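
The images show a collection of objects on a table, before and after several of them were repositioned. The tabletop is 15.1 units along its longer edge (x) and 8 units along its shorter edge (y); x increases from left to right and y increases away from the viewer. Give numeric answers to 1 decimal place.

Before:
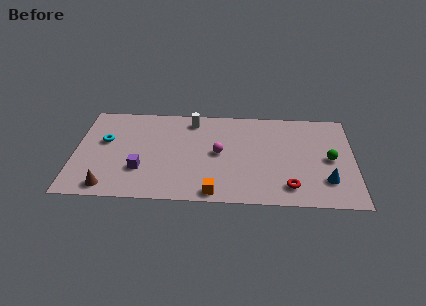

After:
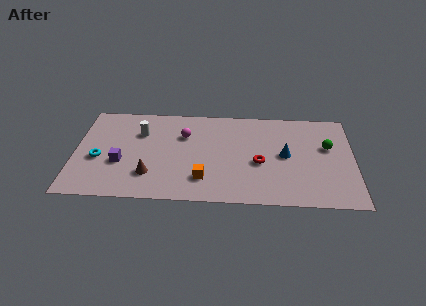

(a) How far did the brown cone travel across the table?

2.5

The brown cone was near (1.9, 1.0) before and (4.1, 2.1) after, so it travelled √(2.2² + 1.1²) ≈ 2.5 units.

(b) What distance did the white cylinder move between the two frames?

3.0

The white cylinder moved from about (6.3, 6.8) to (3.5, 5.6), a distance of √(2.8² + 1.2²) ≈ 3.0.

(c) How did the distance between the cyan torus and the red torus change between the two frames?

-1.8

They were about 10.5 units apart before and 8.7 after — 1.8 units closer together.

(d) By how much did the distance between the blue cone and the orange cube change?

-1.2

Before: roughly 6.1 units apart; after: 4.9. That's 1.2 units closer together.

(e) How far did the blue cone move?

3.0

From (13.6, 2.1) to (11.4, 4.1), the blue cone covered √(2.2² + 2.0²) ≈ 3.0 units.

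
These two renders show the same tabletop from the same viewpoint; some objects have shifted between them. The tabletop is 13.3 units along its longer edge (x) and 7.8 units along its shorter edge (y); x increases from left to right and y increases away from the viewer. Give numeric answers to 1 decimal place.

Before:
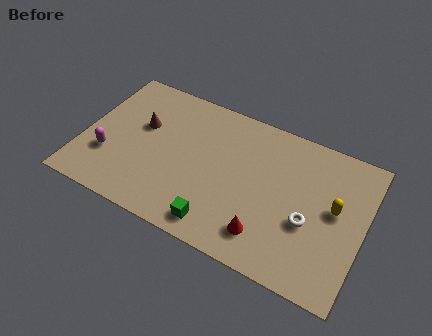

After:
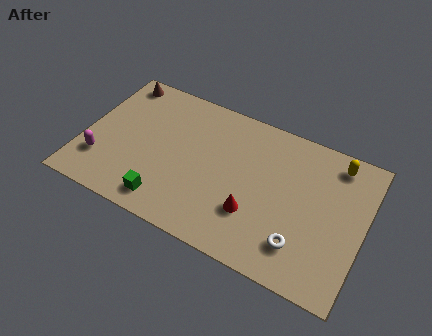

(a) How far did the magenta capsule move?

0.5

From (1.3, 2.5) to (1.0, 2.1), the magenta capsule covered √(0.3² + 0.4²) ≈ 0.5 units.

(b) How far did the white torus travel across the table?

1.3

From (10.8, 3.1) to (10.6, 1.8), the white torus covered √(0.2² + 1.3²) ≈ 1.3 units.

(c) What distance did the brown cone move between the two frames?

2.6

The brown cone was near (2.6, 4.8) before and (1.1, 6.9) after, so it travelled √(1.5² + 2.1²) ≈ 2.6 units.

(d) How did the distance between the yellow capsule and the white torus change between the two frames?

+3.4

Before: roughly 1.6 units apart; after: 5.0. That's 3.4 units further apart.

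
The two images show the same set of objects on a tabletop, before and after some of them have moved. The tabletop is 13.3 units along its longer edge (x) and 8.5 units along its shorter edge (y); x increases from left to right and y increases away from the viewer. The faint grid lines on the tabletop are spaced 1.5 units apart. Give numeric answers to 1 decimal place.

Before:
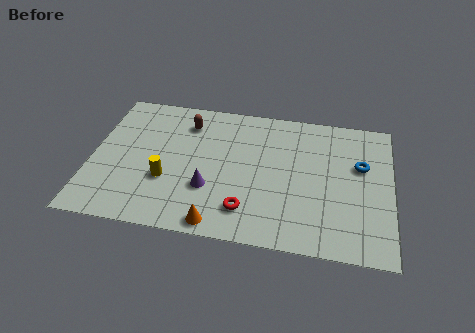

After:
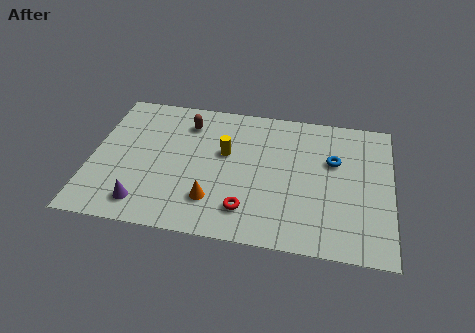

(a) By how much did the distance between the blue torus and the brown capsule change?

-1.2

They were about 7.9 units apart before and 6.7 after — 1.2 units closer together.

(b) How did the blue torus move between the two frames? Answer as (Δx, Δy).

(-1.2, 0.1)

The blue torus was at about (11.9, 5.3) and moved to about (10.7, 5.4).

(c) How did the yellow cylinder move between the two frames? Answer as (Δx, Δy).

(2.5, 2.1)

The yellow cylinder started near (3.4, 3.0) and ended near (5.9, 5.1).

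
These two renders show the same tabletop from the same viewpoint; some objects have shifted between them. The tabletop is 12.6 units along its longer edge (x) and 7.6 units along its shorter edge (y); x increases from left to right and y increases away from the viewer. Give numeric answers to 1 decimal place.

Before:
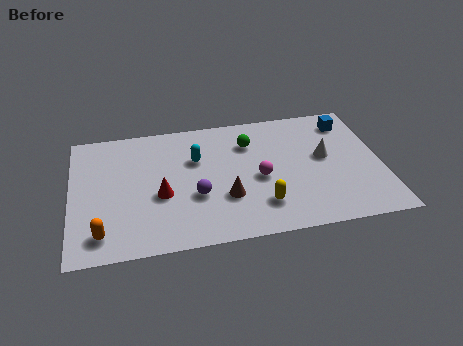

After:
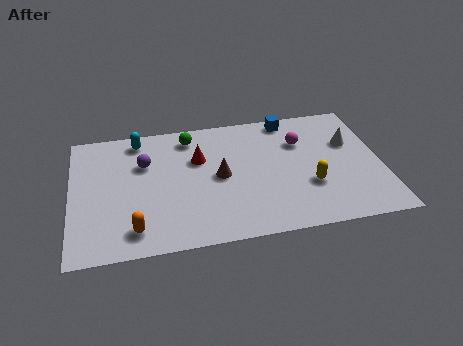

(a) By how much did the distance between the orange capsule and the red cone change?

+1.6

The distance was about 3.0 in the first image and 4.6 in the second, so they moved 1.6 units further apart.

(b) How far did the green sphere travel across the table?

2.5

From (7.3, 5.6) to (4.9, 6.4), the green sphere covered √(2.4² + 0.8²) ≈ 2.5 units.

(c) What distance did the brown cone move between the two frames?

1.3

The brown cone was near (6.2, 2.5) before and (6.0, 3.8) after, so it travelled √(0.2² + 1.3²) ≈ 1.3 units.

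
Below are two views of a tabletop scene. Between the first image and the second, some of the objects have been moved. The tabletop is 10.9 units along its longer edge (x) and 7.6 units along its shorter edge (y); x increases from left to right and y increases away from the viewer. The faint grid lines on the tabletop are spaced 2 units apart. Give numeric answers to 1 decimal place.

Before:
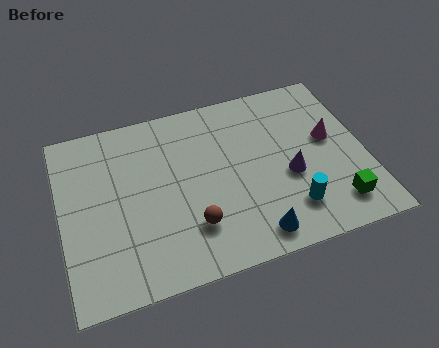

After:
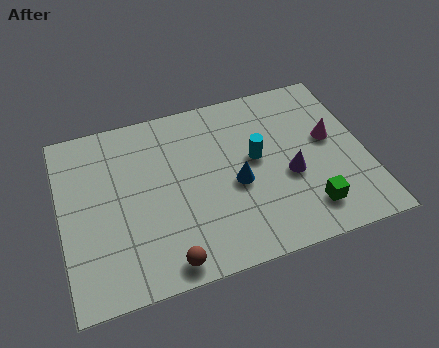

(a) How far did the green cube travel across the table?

1.0

The green cube moved from about (9.6, 1.4) to (8.6, 1.5), a distance of √(1.0² + 0.1²) ≈ 1.0.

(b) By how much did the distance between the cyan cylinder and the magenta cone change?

-0.4

The distance was about 3.1 in the first image and 2.7 in the second, so they moved 0.4 units closer together.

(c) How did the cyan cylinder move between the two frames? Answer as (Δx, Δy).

(-1.0, 2.5)

The cyan cylinder was at about (8.0, 1.7) and moved to about (7.0, 4.2).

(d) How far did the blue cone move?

2.3

From (6.6, 1.0) to (6.2, 3.3), the blue cone covered √(0.4² + 2.3²) ≈ 2.3 units.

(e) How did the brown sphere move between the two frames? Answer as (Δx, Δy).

(-1.0, -1.2)

The brown sphere was at about (4.5, 2.0) and moved to about (3.5, 0.8).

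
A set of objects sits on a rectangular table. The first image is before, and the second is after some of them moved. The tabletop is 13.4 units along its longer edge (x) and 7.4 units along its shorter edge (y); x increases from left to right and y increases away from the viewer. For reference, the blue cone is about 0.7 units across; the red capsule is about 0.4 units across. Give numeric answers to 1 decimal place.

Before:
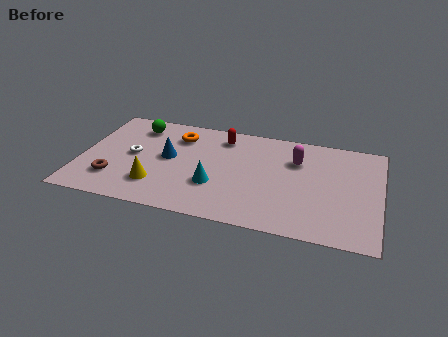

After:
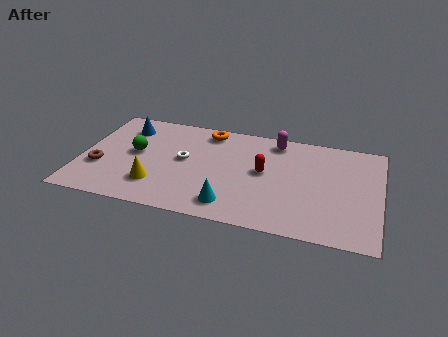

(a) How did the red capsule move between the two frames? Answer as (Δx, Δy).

(2.0, -2.1)

The red capsule was at about (6.2, 6.1) and moved to about (8.2, 4.0).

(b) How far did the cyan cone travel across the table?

1.4

From (6.1, 2.5) to (6.9, 1.3), the cyan cone covered √(0.8² + 1.2²) ≈ 1.4 units.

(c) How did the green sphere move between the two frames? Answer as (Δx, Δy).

(0.1, -2.0)

The green sphere was at about (2.3, 6.0) and moved to about (2.4, 4.0).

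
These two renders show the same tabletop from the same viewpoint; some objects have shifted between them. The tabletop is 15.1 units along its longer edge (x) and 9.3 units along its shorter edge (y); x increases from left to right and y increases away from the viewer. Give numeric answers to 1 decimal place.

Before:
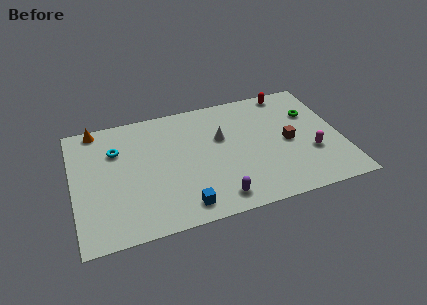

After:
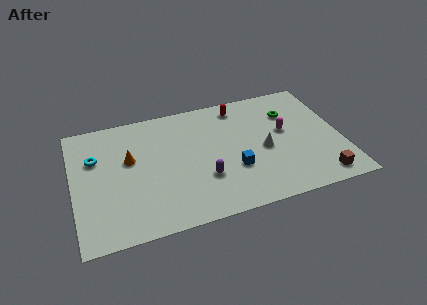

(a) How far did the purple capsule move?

1.8

The purple capsule was near (7.8, 1.3) before and (7.2, 3.0) after, so it travelled √(0.6² + 1.7²) ≈ 1.8 units.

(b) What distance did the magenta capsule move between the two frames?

2.5

From (13.3, 3.2) to (12.0, 5.3), the magenta capsule covered √(1.3² + 2.1²) ≈ 2.5 units.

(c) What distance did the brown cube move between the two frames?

3.5

The brown cube moved from about (12.1, 4.4) to (13.6, 1.2), a distance of √(1.5² + 3.2²) ≈ 3.5.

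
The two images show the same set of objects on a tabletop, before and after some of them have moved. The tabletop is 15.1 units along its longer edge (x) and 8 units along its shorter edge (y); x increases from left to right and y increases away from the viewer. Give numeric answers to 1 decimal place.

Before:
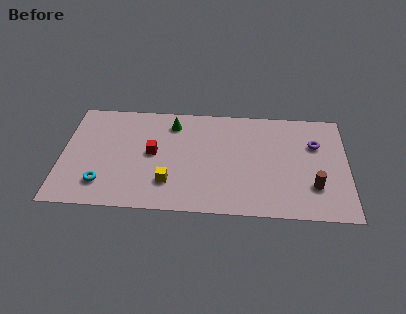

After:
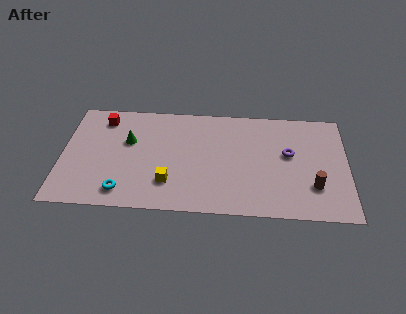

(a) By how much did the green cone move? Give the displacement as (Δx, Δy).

(-2.3, -1.5)

From the two frames, the green cone sits at roughly (5.8, 6.5) before and (3.5, 5.0) after.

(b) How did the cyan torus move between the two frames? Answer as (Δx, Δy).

(1.1, -0.5)

The cyan torus was at about (2.2, 1.8) and moved to about (3.3, 1.3).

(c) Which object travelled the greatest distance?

the red cube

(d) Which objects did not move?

the brown cylinder and the yellow cube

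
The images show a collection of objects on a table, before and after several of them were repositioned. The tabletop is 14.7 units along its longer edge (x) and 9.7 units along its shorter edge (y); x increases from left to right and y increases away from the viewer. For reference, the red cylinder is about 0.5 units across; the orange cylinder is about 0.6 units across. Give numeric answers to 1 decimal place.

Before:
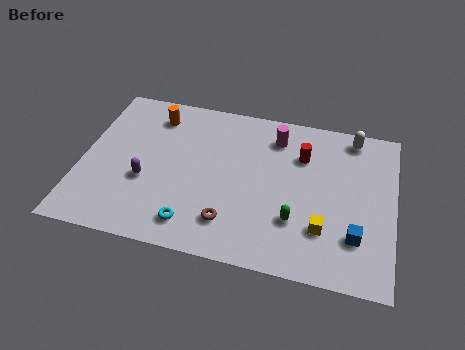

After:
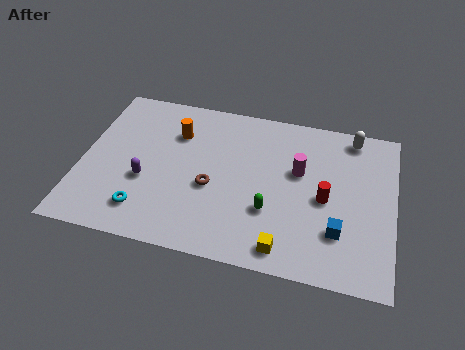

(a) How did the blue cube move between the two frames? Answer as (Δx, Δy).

(-0.8, 0.1)

From the two frames, the blue cube sits at roughly (13.0, 2.6) before and (12.2, 2.7) after.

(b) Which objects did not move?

the purple capsule and the white capsule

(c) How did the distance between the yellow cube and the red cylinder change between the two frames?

-0.7

They were about 4.4 units apart before and 3.7 after — 0.7 units closer together.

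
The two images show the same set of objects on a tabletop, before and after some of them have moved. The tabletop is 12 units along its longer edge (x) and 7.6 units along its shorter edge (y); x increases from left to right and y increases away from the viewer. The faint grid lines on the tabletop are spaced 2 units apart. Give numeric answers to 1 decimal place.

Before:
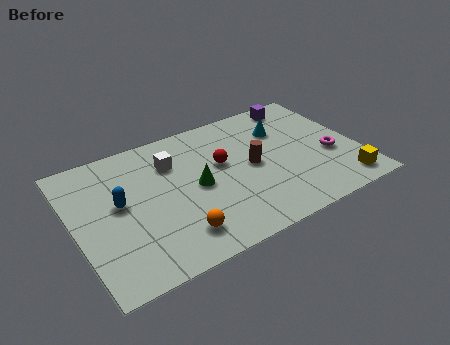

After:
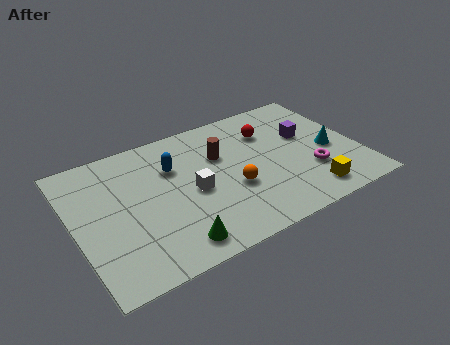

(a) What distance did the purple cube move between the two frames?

2.1

From (10.1, 6.7) to (10.0, 4.6), the purple cube covered √(0.1² + 2.1²) ≈ 2.1 units.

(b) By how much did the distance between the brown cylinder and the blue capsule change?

-3.6

The distance was about 5.6 in the first image and 2.0 in the second, so they moved 3.6 units closer together.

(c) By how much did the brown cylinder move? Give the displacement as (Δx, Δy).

(-1.2, 1.2)

The brown cylinder was at about (7.5, 3.8) and moved to about (6.3, 5.0).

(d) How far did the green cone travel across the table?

3.0

The green cone moved from about (5.1, 3.7) to (3.7, 1.1), a distance of √(1.4² + 2.6²) ≈ 3.0.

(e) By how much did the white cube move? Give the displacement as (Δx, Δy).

(0.6, -2.0)

The white cube was at about (4.3, 5.5) and moved to about (4.9, 3.5).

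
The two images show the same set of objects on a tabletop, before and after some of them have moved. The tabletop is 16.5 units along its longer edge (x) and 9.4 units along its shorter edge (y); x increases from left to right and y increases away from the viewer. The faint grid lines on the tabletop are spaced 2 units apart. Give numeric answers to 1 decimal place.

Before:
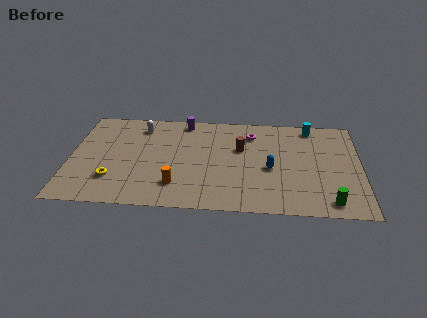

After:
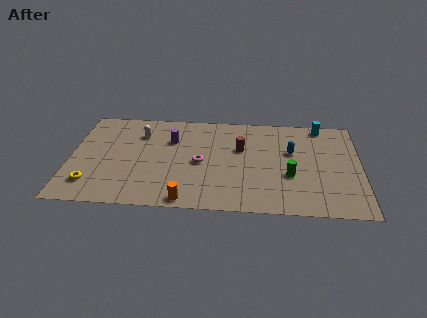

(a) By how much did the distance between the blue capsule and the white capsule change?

+0.5

The distance was about 8.3 in the first image and 8.8 in the second, so they moved 0.5 units further apart.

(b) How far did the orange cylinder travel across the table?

1.5

The orange cylinder moved from about (6.1, 2.2) to (6.7, 0.8), a distance of √(0.6² + 1.4²) ≈ 1.5.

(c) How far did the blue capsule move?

2.1

From (11.4, 4.1) to (12.6, 5.8), the blue capsule covered √(1.2² + 1.7²) ≈ 2.1 units.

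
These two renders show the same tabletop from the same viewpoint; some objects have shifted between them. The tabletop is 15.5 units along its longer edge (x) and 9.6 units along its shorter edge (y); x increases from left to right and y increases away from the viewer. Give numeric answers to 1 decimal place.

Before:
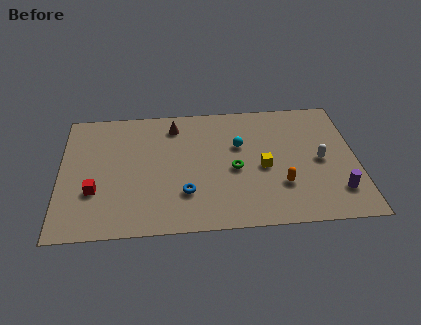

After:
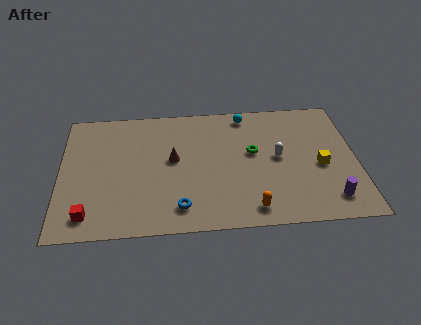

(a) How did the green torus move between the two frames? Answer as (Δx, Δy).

(1.0, 1.2)

From the two frames, the green torus sits at roughly (9.1, 4.3) before and (10.1, 5.5) after.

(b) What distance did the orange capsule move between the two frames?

2.3

The orange capsule was near (11.5, 2.9) before and (9.9, 1.3) after, so it travelled √(1.6² + 1.6²) ≈ 2.3 units.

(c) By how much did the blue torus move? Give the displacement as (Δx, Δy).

(-0.3, -1.0)

From the two frames, the blue torus sits at roughly (6.5, 2.7) before and (6.2, 1.7) after.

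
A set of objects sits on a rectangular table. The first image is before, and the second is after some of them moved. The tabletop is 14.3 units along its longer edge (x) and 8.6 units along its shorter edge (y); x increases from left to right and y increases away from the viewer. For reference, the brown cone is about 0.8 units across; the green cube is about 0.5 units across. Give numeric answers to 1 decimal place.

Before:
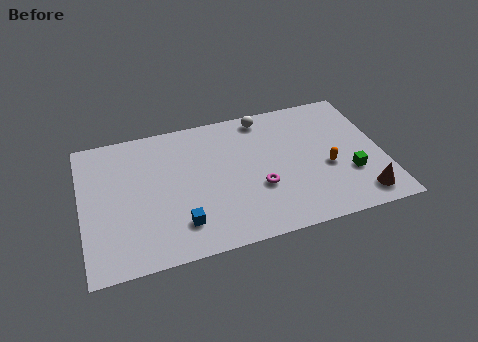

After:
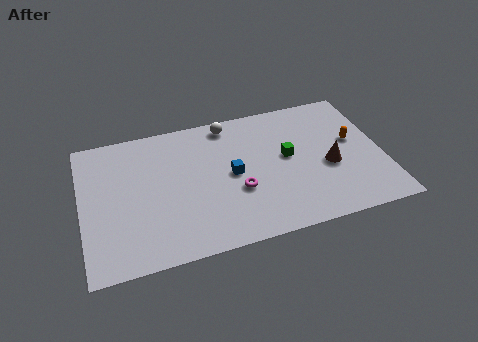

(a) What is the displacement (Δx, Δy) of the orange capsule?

(1.4, 1.4)

From the two frames, the orange capsule sits at roughly (11.6, 3.5) before and (13.0, 4.9) after.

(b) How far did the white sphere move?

1.7

From (8.9, 7.6) to (7.2, 7.6), the white sphere covered √(1.7² + 0.0²) ≈ 1.7 units.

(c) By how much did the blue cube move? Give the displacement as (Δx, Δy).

(2.6, 2.4)

The blue cube was at about (4.5, 1.9) and moved to about (7.1, 4.3).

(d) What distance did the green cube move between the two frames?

3.4

The green cube was near (12.6, 2.8) before and (9.8, 4.7) after, so it travelled √(2.8² + 1.9²) ≈ 3.4 units.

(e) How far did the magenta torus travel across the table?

1.0

The magenta torus was near (8.3, 3.1) before and (7.3, 3.2) after, so it travelled √(1.0² + 0.1²) ≈ 1.0 units.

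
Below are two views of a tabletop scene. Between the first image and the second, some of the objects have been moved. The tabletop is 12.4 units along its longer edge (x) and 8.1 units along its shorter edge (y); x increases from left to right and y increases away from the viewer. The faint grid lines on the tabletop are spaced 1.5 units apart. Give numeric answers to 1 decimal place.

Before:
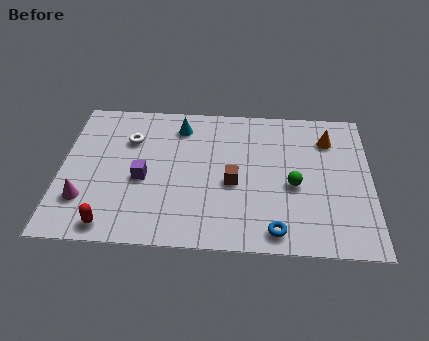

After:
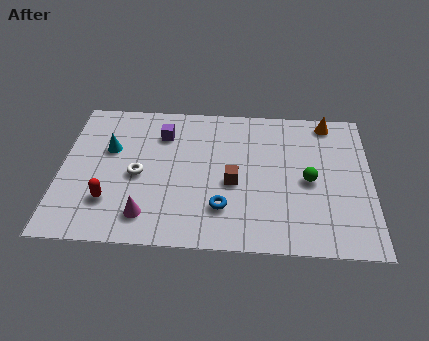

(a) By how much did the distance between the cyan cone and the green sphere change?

+2.6

Before: roughly 5.5 units apart; after: 8.1. That's 2.6 units further apart.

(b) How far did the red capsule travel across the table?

1.3

The red capsule moved from about (2.1, 0.9) to (2.0, 2.2), a distance of √(0.1² + 1.3²) ≈ 1.3.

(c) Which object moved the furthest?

the cyan cone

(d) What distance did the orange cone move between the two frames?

1.0

The orange cone was near (10.7, 6.2) before and (10.7, 7.2) after, so it travelled √(0.0² + 1.0²) ≈ 1.0 units.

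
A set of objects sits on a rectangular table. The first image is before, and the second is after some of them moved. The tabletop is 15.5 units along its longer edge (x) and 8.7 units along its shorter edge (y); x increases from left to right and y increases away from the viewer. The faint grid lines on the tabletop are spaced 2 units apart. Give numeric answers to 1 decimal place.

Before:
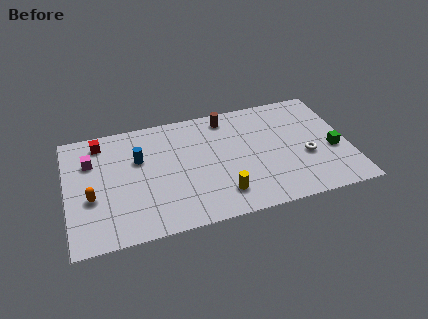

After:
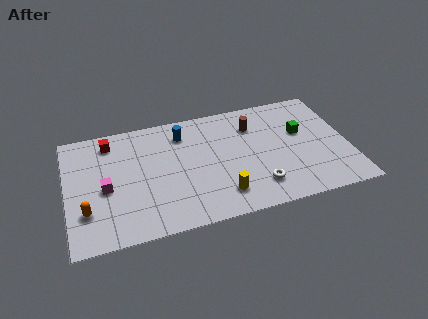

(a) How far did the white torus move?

3.2

From (13.1, 3.4) to (10.3, 1.9), the white torus covered √(2.8² + 1.5²) ≈ 3.2 units.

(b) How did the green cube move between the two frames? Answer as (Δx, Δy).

(-1.6, 1.8)

The green cube was at about (14.6, 3.5) and moved to about (13.0, 5.3).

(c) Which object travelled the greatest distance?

the white torus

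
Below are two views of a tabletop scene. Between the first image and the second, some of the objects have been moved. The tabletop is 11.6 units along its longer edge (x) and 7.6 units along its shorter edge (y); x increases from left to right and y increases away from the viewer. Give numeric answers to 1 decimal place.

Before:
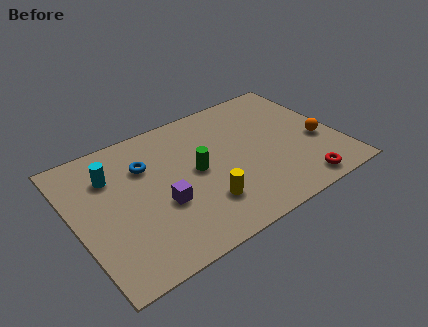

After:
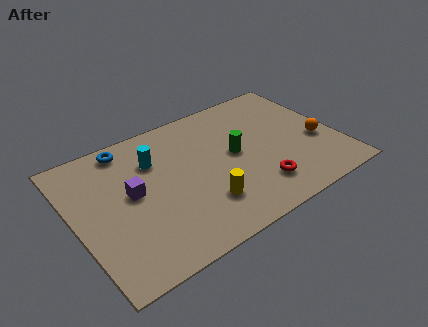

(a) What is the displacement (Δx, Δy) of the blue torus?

(-0.6, 1.4)

The blue torus started near (3.3, 5.3) and ended near (2.7, 6.7).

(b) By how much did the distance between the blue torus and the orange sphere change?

+1.1

The distance was about 7.7 in the first image and 8.8 in the second, so they moved 1.1 units further apart.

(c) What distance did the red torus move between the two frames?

1.9

The red torus moved from about (9.4, 0.9) to (7.7, 1.7), a distance of √(1.7² + 0.8²) ≈ 1.9.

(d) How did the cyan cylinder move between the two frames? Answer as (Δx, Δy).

(1.9, -0.1)

The cyan cylinder was at about (1.8, 5.5) and moved to about (3.7, 5.4).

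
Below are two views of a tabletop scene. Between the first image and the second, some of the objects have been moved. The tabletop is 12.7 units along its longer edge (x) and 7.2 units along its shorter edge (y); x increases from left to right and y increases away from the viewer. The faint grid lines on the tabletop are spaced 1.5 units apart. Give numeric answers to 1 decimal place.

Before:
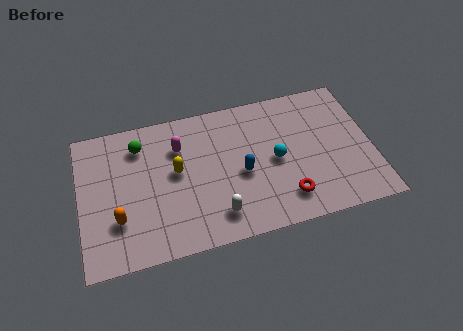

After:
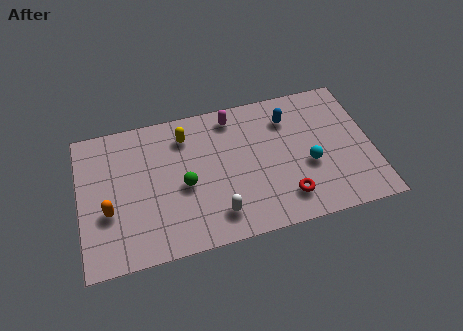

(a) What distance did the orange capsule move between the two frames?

0.6

The orange capsule was near (1.6, 2.2) before and (1.2, 2.7) after, so it travelled √(0.4² + 0.5²) ≈ 0.6 units.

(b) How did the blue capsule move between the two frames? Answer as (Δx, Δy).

(2.2, 2.3)

From the two frames, the blue capsule sits at roughly (7.0, 3.2) before and (9.2, 5.5) after.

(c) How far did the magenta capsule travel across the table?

2.6

The magenta capsule moved from about (4.4, 5.2) to (6.8, 6.2), a distance of √(2.4² + 1.0²) ≈ 2.6.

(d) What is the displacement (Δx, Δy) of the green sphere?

(1.8, -2.5)

The green sphere started near (2.7, 5.7) and ended near (4.5, 3.2).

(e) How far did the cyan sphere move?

1.5

The cyan sphere moved from about (8.5, 3.5) to (9.9, 2.9), a distance of √(1.4² + 0.6²) ≈ 1.5.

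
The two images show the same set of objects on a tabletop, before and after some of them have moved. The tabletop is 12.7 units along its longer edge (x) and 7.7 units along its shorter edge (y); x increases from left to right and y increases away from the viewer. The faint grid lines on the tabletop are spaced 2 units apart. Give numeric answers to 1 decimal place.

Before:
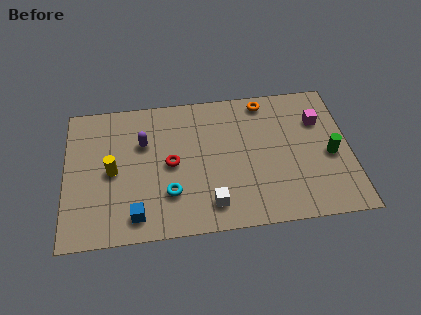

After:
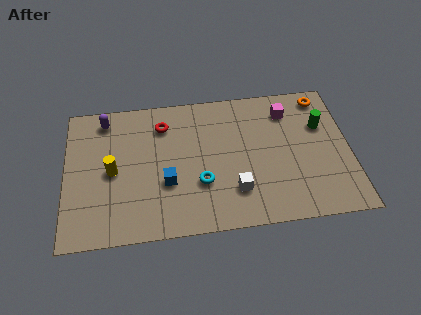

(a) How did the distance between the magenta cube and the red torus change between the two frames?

-1.3

The distance was about 6.9 in the first image and 5.6 in the second, so they moved 1.3 units closer together.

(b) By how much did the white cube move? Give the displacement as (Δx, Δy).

(1.1, 0.6)

From the two frames, the white cube sits at roughly (6.4, 1.4) before and (7.5, 2.0) after.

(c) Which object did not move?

the yellow cylinder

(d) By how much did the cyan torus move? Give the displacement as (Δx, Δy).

(1.4, 0.4)

The cyan torus started near (4.6, 2.2) and ended near (6.0, 2.6).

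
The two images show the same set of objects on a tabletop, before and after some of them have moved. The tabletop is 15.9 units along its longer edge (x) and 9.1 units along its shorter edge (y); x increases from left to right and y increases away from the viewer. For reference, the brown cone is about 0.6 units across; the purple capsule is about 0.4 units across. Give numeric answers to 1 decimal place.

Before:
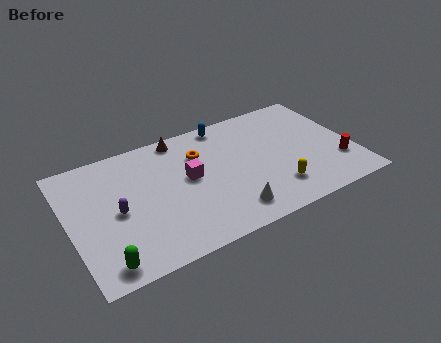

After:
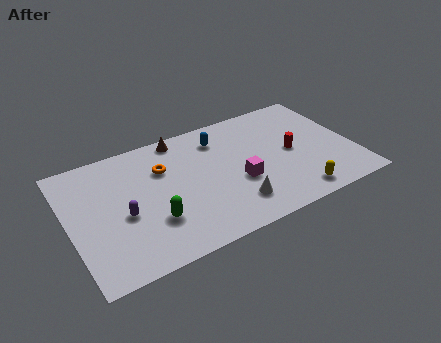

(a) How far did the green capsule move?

3.4

The green capsule moved from about (1.5, 1.1) to (4.4, 2.8), a distance of √(2.9² + 1.7²) ≈ 3.4.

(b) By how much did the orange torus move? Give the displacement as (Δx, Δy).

(-2.1, -0.2)

The orange torus started near (7.5, 6.5) and ended near (5.4, 6.3).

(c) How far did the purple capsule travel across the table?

0.5

From (2.6, 4.3) to (2.9, 3.9), the purple capsule covered √(0.3² + 0.4²) ≈ 0.5 units.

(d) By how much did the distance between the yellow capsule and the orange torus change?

+2.8

They were about 5.7 units apart before and 8.5 after — 2.8 units further apart.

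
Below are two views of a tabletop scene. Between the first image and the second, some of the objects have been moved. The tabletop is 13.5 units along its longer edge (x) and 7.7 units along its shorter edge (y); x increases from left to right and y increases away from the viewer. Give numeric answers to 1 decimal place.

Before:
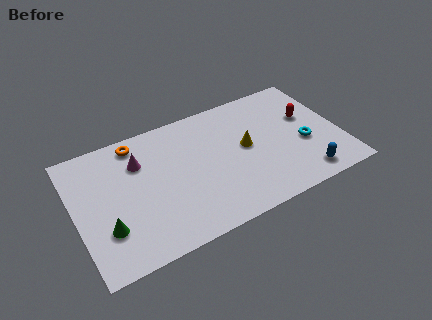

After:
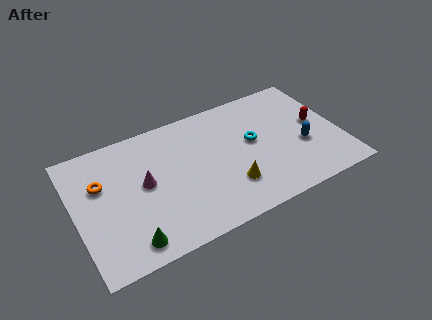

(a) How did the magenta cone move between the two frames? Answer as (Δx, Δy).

(0.1, -1.4)

From the two frames, the magenta cone sits at roughly (3.4, 5.5) before and (3.5, 4.1) after.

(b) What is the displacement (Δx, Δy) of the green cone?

(1.0, -1.2)

The green cone was at about (1.4, 2.3) and moved to about (2.4, 1.1).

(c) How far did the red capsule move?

0.7

From (12.0, 4.7) to (12.4, 4.1), the red capsule covered √(0.4² + 0.6²) ≈ 0.7 units.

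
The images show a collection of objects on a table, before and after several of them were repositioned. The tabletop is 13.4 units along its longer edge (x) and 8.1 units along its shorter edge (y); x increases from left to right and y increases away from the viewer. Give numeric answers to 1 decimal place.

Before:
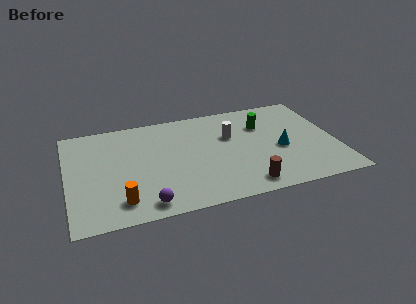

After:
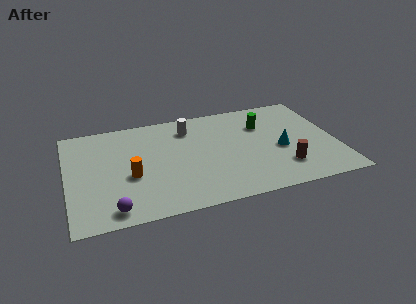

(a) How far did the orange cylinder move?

1.9

The orange cylinder was near (2.5, 1.5) before and (3.1, 3.3) after, so it travelled √(0.6² + 1.8²) ≈ 1.9 units.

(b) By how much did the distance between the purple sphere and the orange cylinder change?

+1.2

Before: roughly 1.3 units apart; after: 2.5. That's 1.2 units further apart.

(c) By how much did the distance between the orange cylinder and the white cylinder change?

-2.4

The distance was about 6.8 in the first image and 4.4 in the second, so they moved 2.4 units closer together.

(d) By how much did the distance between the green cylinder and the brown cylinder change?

-1.0

They were about 4.8 units apart before and 3.8 after — 1.0 units closer together.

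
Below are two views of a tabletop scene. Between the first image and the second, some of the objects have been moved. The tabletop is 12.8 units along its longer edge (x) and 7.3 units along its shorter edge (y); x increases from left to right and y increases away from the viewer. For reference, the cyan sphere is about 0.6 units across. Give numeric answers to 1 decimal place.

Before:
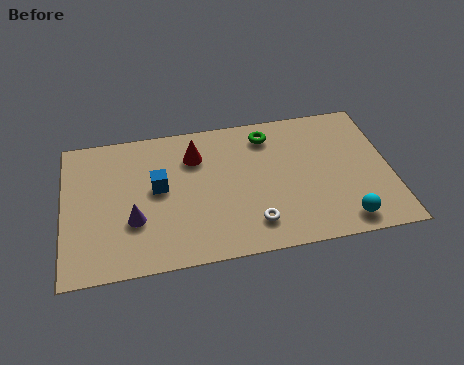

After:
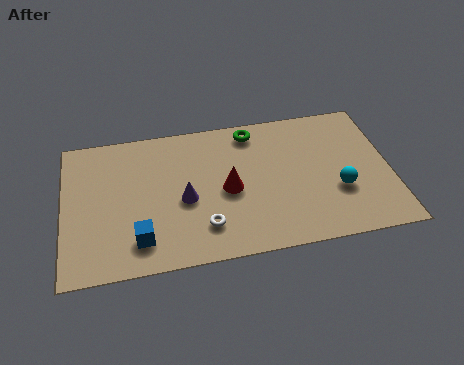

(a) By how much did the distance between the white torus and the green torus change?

+0.5

Before: roughly 4.6 units apart; after: 5.1. That's 0.5 units further apart.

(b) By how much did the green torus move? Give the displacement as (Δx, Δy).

(-0.6, 0.3)

The green torus was at about (8.1, 6.0) and moved to about (7.5, 6.3).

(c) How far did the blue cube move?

2.6

The blue cube moved from about (3.7, 4.0) to (2.9, 1.5), a distance of √(0.8² + 2.5²) ≈ 2.6.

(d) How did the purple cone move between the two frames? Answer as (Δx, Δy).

(2.0, 0.7)

From the two frames, the purple cone sits at roughly (2.7, 2.5) before and (4.7, 3.2) after.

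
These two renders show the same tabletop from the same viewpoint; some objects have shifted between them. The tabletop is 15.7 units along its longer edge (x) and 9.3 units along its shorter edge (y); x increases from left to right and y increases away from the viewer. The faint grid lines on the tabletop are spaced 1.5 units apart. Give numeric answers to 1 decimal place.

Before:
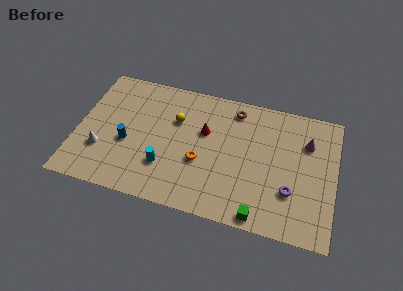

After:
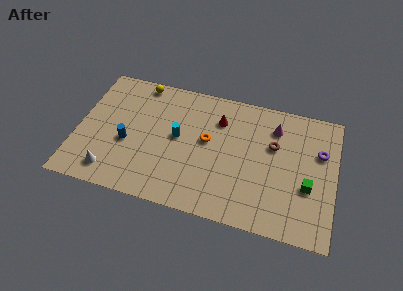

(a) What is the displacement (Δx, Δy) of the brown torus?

(2.5, -2.0)

The brown torus started near (9.4, 7.9) and ended near (11.9, 5.9).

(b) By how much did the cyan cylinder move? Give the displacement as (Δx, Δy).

(0.6, 2.3)

The cyan cylinder started near (5.5, 2.7) and ended near (6.1, 5.0).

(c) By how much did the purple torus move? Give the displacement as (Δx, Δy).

(1.6, 3.2)

The purple torus was at about (13.1, 2.9) and moved to about (14.7, 6.1).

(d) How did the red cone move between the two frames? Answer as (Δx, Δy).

(0.8, 1.1)

From the two frames, the red cone sits at roughly (7.7, 5.8) before and (8.5, 6.9) after.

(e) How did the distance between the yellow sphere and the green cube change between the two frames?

+4.0

The distance was about 7.7 in the first image and 11.7 in the second, so they moved 4.0 units further apart.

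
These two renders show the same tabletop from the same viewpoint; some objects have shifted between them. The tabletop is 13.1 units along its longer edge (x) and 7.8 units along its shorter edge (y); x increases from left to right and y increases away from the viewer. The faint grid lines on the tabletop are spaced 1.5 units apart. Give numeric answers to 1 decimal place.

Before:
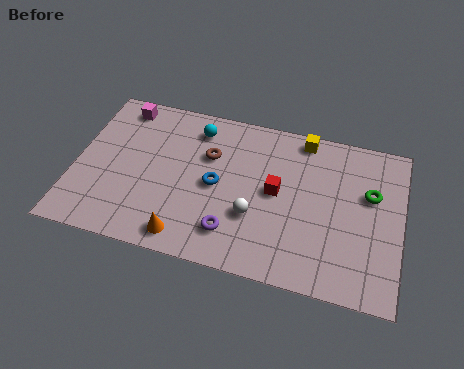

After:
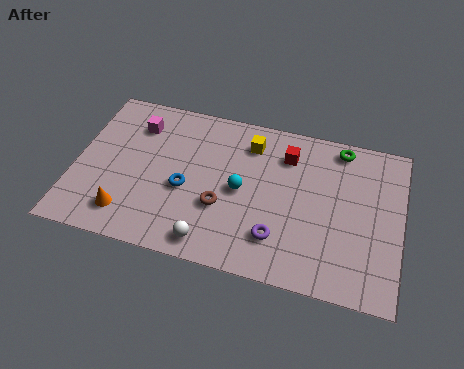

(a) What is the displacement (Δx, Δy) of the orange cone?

(-2.4, 0.5)

From the two frames, the orange cone sits at roughly (4.7, 1.0) before and (2.3, 1.5) after.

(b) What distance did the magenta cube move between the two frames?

1.1

The magenta cube moved from about (1.6, 6.8) to (2.3, 6.0), a distance of √(0.7² + 0.8²) ≈ 1.1.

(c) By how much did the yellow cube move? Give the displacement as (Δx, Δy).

(-2.1, -0.8)

From the two frames, the yellow cube sits at roughly (9.0, 7.0) before and (6.9, 6.2) after.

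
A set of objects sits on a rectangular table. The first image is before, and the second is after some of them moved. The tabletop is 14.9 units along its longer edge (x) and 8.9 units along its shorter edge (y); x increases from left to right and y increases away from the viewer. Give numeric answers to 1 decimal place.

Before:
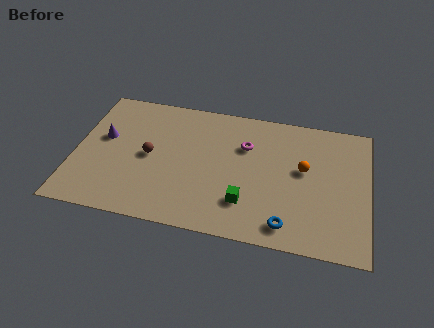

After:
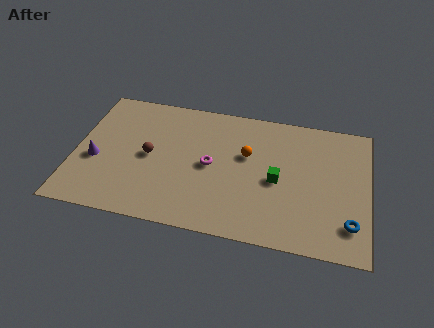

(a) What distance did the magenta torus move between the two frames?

2.4

From (8.6, 6.1) to (6.9, 4.4), the magenta torus covered √(1.7² + 1.7²) ≈ 2.4 units.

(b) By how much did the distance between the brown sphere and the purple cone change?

+0.3

Before: roughly 2.5 units apart; after: 2.8. That's 0.3 units further apart.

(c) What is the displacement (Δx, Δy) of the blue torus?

(3.1, 0.7)

The blue torus started near (10.9, 1.3) and ended near (14.0, 2.0).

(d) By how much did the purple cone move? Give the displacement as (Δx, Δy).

(-0.3, -1.6)

The purple cone was at about (1.4, 5.2) and moved to about (1.1, 3.6).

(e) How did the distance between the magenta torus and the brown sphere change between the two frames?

-2.0

They were about 5.1 units apart before and 3.1 after — 2.0 units closer together.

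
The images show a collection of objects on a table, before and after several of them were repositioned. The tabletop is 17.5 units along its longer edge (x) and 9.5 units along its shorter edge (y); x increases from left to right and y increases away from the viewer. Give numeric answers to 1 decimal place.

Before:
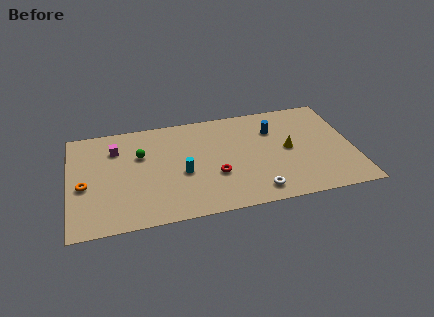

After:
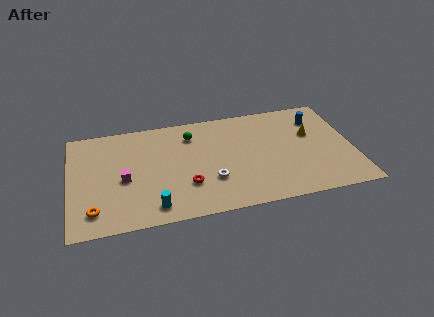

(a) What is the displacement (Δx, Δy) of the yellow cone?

(1.5, 1.1)

The yellow cone started near (13.5, 4.8) and ended near (15.0, 5.9).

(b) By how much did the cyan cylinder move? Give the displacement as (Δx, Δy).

(-1.9, -2.6)

The cyan cylinder was at about (6.9, 4.0) and moved to about (5.0, 1.4).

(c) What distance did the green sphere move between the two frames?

3.4

The green sphere was near (4.4, 6.2) before and (7.6, 7.4) after, so it travelled √(3.2² + 1.2²) ≈ 3.4 units.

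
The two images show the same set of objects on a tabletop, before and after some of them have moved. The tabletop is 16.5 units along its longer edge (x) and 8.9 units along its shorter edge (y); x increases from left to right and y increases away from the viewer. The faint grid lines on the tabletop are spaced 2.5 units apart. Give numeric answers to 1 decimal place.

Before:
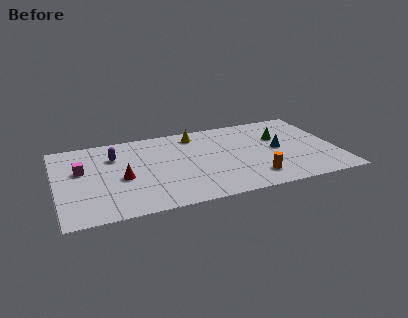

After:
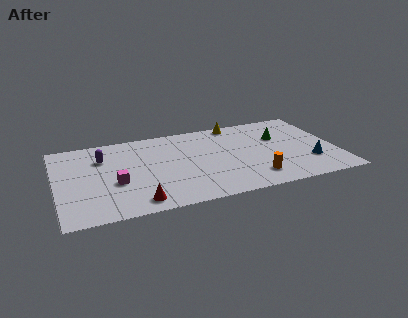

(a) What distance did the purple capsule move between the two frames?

0.7

The purple capsule moved from about (3.5, 6.4) to (2.8, 6.4), a distance of √(0.7² + 0.0²) ≈ 0.7.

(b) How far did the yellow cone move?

2.6

From (8.4, 7.5) to (10.9, 8.1), the yellow cone covered √(2.5² + 0.6²) ≈ 2.6 units.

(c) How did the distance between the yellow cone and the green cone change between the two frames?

-1.9

Before: roughly 5.2 units apart; after: 3.3. That's 1.9 units closer together.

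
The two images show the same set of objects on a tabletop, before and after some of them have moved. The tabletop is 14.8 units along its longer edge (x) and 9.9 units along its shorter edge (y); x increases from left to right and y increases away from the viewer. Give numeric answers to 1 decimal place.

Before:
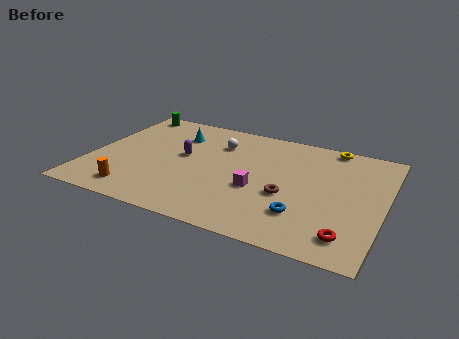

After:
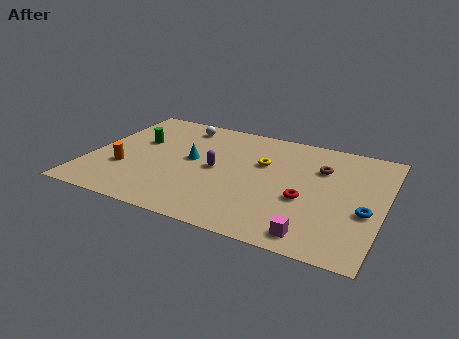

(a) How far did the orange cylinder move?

2.0

The orange cylinder was near (2.7, 1.5) before and (1.9, 3.3) after, so it travelled √(0.8² + 1.8²) ≈ 2.0 units.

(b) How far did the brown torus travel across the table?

3.3

The brown torus moved from about (10.1, 3.9) to (11.5, 6.9), a distance of √(1.4² + 3.0²) ≈ 3.3.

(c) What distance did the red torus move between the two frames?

3.2

From (13.3, 1.7) to (11.0, 3.9), the red torus covered √(2.3² + 2.2²) ≈ 3.2 units.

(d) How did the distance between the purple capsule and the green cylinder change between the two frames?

-0.4

They were about 4.8 units apart before and 4.4 after — 0.4 units closer together.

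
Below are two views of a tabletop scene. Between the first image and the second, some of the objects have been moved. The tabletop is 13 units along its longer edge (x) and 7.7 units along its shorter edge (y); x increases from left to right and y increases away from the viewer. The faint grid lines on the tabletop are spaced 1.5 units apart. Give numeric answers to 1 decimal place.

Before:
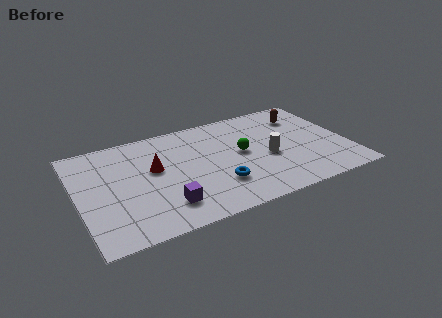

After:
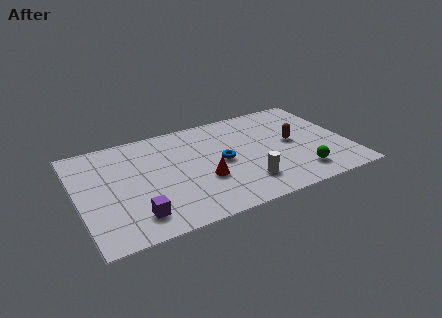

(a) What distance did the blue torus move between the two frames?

1.6

The blue torus was near (6.5, 2.2) before and (6.9, 3.8) after, so it travelled √(0.4² + 1.6²) ≈ 1.6 units.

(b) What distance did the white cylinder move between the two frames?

2.0

The white cylinder was near (9.1, 3.3) before and (7.8, 1.8) after, so it travelled √(1.3² + 1.5²) ≈ 2.0 units.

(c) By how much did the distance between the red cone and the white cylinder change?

-3.4

The distance was about 5.5 in the first image and 2.1 in the second, so they moved 3.4 units closer together.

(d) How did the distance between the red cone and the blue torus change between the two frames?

-2.2

They were about 3.6 units apart before and 1.4 after — 2.2 units closer together.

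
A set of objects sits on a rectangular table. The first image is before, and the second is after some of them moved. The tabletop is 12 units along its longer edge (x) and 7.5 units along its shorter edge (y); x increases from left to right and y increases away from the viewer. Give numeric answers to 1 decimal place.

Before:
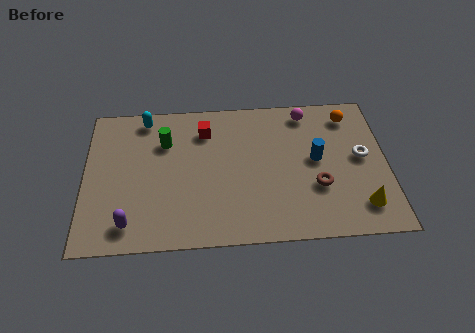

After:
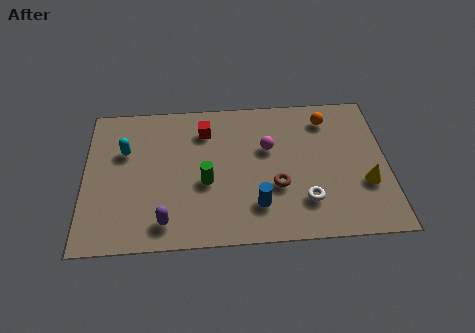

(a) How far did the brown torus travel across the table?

1.6

The brown torus was near (9.2, 2.6) before and (7.6, 2.7) after, so it travelled √(1.6² + 0.1²) ≈ 1.6 units.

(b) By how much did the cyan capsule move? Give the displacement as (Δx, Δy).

(-0.8, -1.7)

The cyan capsule started near (2.4, 6.6) and ended near (1.6, 4.9).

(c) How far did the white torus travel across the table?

3.1

The white torus was near (11.0, 4.0) before and (8.7, 1.9) after, so it travelled √(2.3² + 2.1²) ≈ 3.1 units.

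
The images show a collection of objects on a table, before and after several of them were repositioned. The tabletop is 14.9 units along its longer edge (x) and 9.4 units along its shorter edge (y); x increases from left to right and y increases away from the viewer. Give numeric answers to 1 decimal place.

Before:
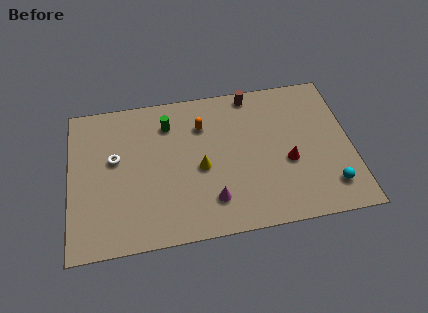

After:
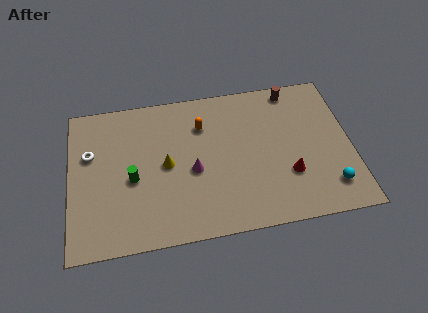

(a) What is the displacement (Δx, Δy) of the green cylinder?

(-2.0, -3.2)

The green cylinder was at about (5.3, 7.3) and moved to about (3.3, 4.1).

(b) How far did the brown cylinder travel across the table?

2.2

The brown cylinder moved from about (9.8, 8.5) to (12.0, 8.4), a distance of √(2.2² + 0.1²) ≈ 2.2.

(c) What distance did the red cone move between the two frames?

0.8

The red cone moved from about (11.5, 3.8) to (11.5, 3.0), a distance of √(0.0² + 0.8²) ≈ 0.8.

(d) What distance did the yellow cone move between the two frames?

1.9

From (6.9, 4.2) to (5.1, 4.7), the yellow cone covered √(1.8² + 0.5²) ≈ 1.9 units.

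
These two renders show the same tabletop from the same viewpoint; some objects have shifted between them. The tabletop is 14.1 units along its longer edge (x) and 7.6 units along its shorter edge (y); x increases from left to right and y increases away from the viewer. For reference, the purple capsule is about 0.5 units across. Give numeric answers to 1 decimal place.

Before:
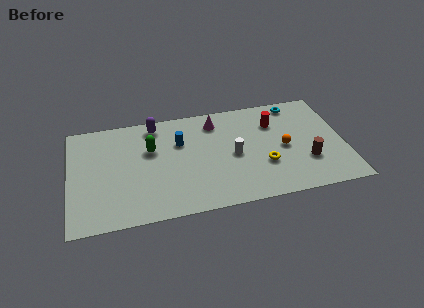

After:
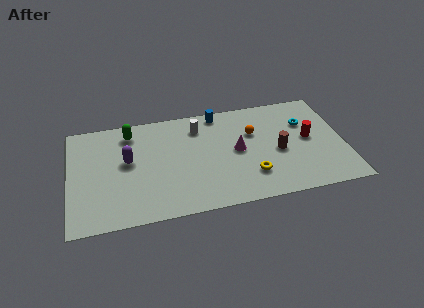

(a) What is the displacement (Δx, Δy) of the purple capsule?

(-1.5, -2.3)

The purple capsule started near (4.5, 6.6) and ended near (3.0, 4.3).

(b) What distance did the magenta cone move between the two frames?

2.5

From (7.6, 6.2) to (8.6, 3.9), the magenta cone covered √(1.0² + 2.3²) ≈ 2.5 units.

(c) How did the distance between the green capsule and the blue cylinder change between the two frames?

+3.1

They were about 1.5 units apart before and 4.6 after — 3.1 units further apart.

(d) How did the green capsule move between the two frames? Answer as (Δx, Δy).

(-1.0, 1.4)

From the two frames, the green capsule sits at roughly (4.2, 4.9) before and (3.2, 6.3) after.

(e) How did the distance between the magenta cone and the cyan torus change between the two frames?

-0.4

They were about 4.2 units apart before and 3.8 after — 0.4 units closer together.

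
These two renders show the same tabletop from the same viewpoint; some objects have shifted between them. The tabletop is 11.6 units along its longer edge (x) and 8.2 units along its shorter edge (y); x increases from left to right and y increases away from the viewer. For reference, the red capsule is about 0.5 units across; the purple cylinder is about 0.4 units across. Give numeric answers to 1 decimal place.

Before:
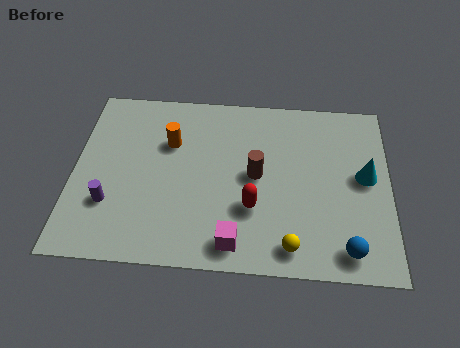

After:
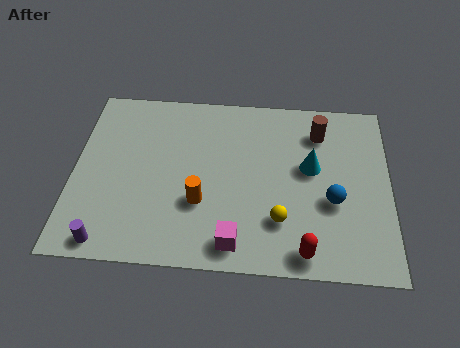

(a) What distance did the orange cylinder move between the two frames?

3.0

From (3.5, 5.5) to (4.7, 2.8), the orange cylinder covered √(1.2² + 2.7²) ≈ 3.0 units.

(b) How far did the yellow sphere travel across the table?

1.2

From (8.0, 1.1) to (7.6, 2.2), the yellow sphere covered √(0.4² + 1.1²) ≈ 1.2 units.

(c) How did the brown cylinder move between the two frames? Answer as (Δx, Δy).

(2.3, 2.2)

From the two frames, the brown cylinder sits at roughly (6.7, 4.2) before and (9.0, 6.4) after.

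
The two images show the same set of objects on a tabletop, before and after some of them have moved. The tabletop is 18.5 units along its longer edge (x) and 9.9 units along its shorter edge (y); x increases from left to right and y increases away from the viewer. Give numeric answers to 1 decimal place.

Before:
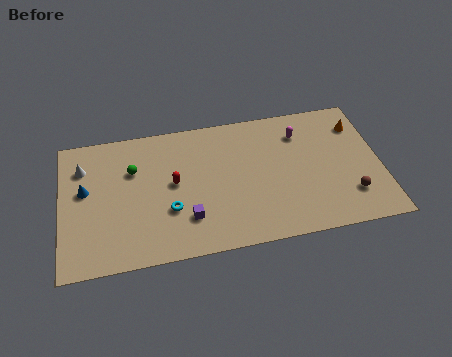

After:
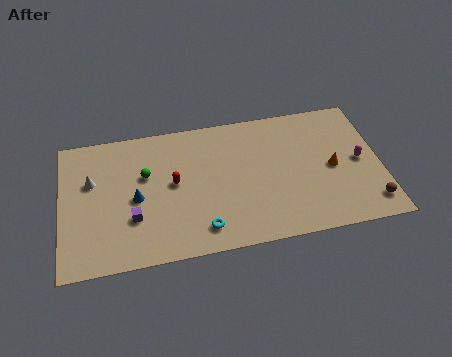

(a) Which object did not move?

the red capsule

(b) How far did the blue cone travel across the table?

3.1

The blue cone was near (1.4, 5.7) before and (4.3, 4.6) after, so it travelled √(2.9² + 1.1²) ≈ 3.1 units.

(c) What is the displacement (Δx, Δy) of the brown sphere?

(1.1, -0.8)

From the two frames, the brown sphere sits at roughly (16.6, 2.5) before and (17.7, 1.7) after.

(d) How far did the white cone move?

1.2

The white cone moved from about (1.3, 7.4) to (1.8, 6.3), a distance of √(0.5² + 1.1²) ≈ 1.2.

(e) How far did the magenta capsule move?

4.3

The magenta capsule moved from about (14.0, 7.6) to (17.3, 4.9), a distance of √(3.3² + 2.7²) ≈ 4.3.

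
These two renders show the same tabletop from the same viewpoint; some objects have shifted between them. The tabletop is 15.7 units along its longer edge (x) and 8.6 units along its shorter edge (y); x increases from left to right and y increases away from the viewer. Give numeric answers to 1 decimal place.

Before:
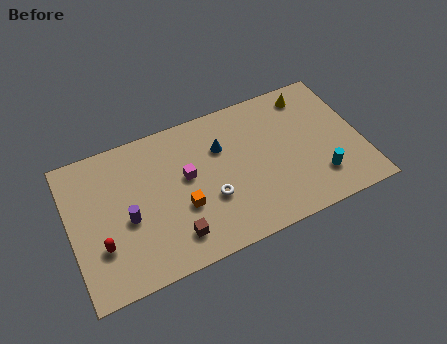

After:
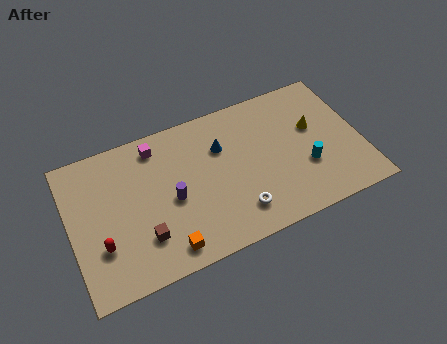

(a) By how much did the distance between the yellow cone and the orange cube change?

+0.9

The distance was about 8.5 in the first image and 9.4 in the second, so they moved 0.9 units further apart.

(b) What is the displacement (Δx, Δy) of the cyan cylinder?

(-0.6, 0.9)

The cyan cylinder was at about (13.2, 2.1) and moved to about (12.6, 3.0).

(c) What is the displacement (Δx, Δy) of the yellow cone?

(0.0, -2.1)

The yellow cone was at about (13.3, 7.3) and moved to about (13.3, 5.2).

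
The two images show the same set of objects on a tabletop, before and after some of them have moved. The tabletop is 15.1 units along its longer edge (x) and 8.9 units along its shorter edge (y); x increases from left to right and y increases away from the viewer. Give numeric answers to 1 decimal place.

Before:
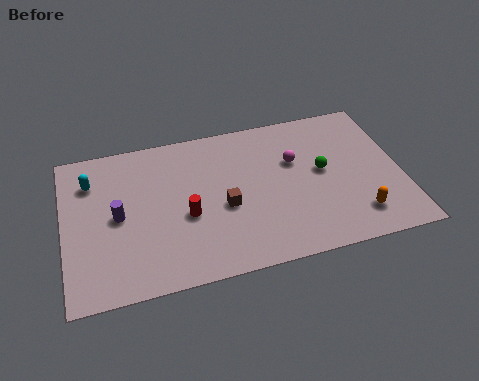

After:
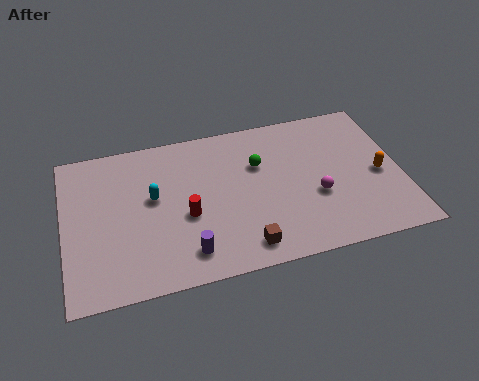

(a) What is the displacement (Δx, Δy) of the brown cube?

(0.7, -2.5)

From the two frames, the brown cube sits at roughly (7.1, 3.8) before and (7.8, 1.3) after.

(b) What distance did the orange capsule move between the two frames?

2.5

The orange capsule moved from about (12.9, 1.8) to (14.1, 4.0), a distance of √(1.2² + 2.2²) ≈ 2.5.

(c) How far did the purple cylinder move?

4.0

From (2.4, 4.4) to (5.3, 1.6), the purple cylinder covered √(2.9² + 2.8²) ≈ 4.0 units.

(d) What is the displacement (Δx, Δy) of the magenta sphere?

(0.8, -2.3)

The magenta sphere was at about (10.4, 5.7) and moved to about (11.2, 3.4).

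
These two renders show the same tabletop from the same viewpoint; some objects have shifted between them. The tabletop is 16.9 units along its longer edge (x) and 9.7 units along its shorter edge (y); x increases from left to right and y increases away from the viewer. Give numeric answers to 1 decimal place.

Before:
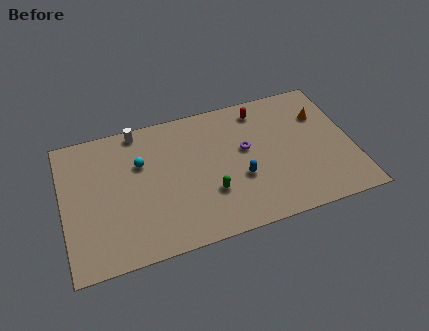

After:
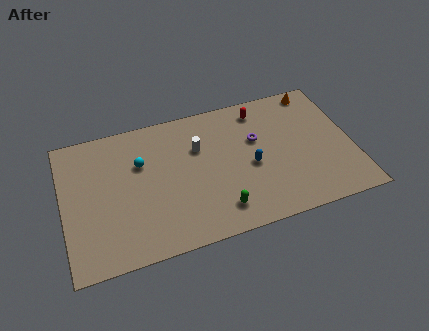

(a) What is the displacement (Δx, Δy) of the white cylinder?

(3.4, -2.3)

The white cylinder started near (4.6, 8.8) and ended near (8.0, 6.5).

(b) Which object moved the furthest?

the white cylinder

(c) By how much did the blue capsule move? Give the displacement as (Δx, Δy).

(0.7, 0.7)

The blue capsule started near (10.2, 3.6) and ended near (10.9, 4.3).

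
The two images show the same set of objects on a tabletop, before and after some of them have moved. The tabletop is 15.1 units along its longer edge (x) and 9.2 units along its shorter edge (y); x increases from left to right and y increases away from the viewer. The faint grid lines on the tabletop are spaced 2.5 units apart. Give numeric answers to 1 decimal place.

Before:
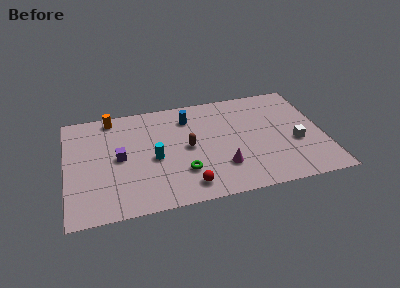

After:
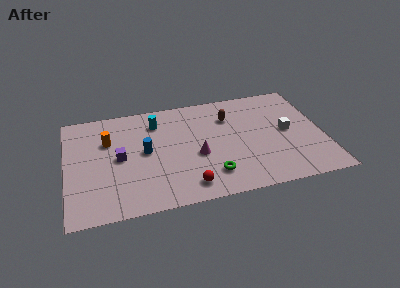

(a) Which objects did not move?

the purple cube and the red sphere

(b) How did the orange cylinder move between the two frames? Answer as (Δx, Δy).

(-0.3, -2.0)

From the two frames, the orange cylinder sits at roughly (2.8, 8.2) before and (2.5, 6.2) after.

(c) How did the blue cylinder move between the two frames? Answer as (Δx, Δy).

(-2.7, -2.4)

The blue cylinder started near (7.3, 7.2) and ended near (4.6, 4.8).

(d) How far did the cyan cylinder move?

3.1

The cyan cylinder moved from about (5.1, 4.1) to (5.4, 7.2), a distance of √(0.3² + 3.1²) ≈ 3.1.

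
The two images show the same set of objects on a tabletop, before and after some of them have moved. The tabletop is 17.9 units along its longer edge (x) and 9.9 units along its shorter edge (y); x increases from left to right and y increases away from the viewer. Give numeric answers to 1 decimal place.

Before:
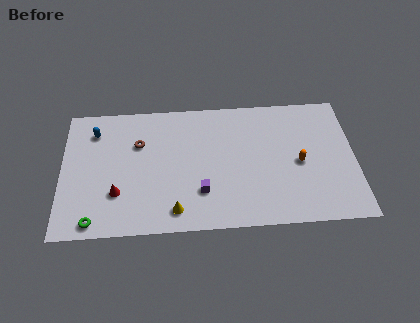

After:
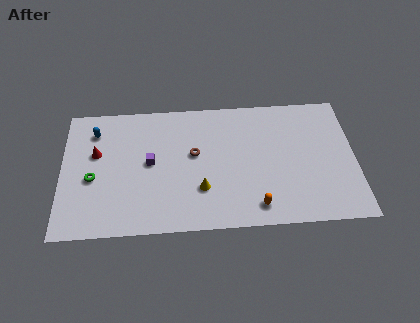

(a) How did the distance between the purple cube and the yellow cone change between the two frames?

+1.7

Before: roughly 2.1 units apart; after: 3.8. That's 1.7 units further apart.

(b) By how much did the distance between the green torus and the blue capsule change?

-3.2

They were about 6.8 units apart before and 3.6 after — 3.2 units closer together.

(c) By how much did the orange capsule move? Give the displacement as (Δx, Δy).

(-2.7, -3.1)

The orange capsule started near (14.5, 4.6) and ended near (11.8, 1.5).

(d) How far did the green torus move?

3.2

The green torus was near (2.0, 1.0) before and (1.9, 4.2) after, so it travelled √(0.1² + 3.2²) ≈ 3.2 units.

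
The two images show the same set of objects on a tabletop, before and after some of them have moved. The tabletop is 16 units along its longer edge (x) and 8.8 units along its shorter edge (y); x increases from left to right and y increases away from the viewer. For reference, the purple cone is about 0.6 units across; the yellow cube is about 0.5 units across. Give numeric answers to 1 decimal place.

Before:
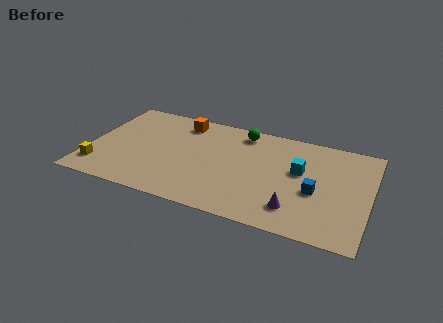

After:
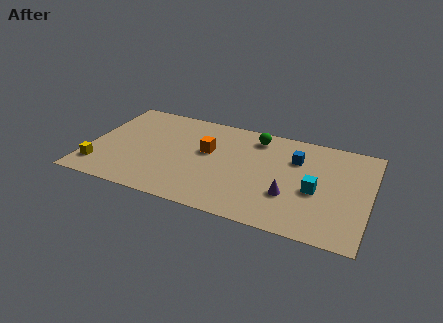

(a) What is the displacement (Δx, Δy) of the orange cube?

(1.7, -2.2)

From the two frames, the orange cube sits at roughly (5.0, 7.4) before and (6.7, 5.2) after.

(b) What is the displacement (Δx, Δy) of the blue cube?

(-1.3, 2.5)

The blue cube started near (13.0, 3.7) and ended near (11.7, 6.2).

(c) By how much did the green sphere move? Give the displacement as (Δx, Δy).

(0.8, -0.2)

From the two frames, the green sphere sits at roughly (8.5, 7.6) before and (9.3, 7.4) after.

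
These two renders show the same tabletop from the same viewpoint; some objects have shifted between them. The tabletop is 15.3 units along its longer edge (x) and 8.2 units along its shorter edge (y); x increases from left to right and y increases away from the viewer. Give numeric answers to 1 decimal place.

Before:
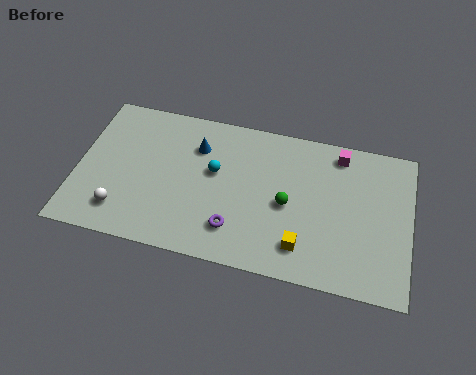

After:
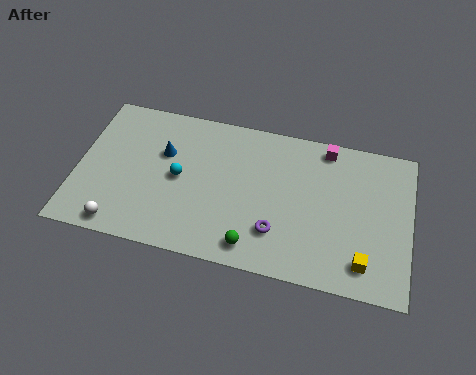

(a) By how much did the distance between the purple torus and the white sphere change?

+2.0

They were about 5.2 units apart before and 7.2 after — 2.0 units further apart.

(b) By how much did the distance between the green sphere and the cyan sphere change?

+1.1

The distance was about 3.5 in the first image and 4.6 in the second, so they moved 1.1 units further apart.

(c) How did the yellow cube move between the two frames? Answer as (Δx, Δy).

(2.8, -0.2)

The yellow cube started near (10.5, 1.7) and ended near (13.3, 1.5).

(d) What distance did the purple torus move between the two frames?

1.9

The purple torus moved from about (7.4, 1.9) to (9.3, 2.2), a distance of √(1.9² + 0.3²) ≈ 1.9.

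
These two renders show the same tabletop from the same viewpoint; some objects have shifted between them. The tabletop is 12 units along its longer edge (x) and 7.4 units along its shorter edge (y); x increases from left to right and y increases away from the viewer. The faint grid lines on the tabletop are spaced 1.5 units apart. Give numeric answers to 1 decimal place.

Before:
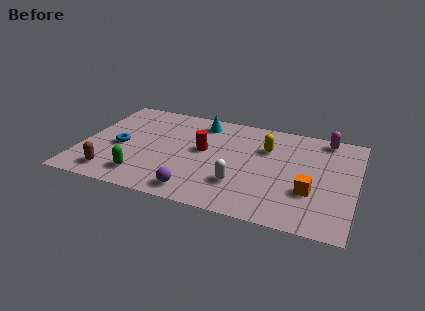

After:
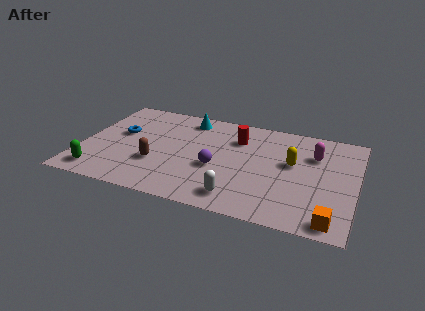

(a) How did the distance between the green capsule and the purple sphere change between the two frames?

+2.9

Before: roughly 2.4 units apart; after: 5.3. That's 2.9 units further apart.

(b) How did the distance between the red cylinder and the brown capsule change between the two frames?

-0.3

The distance was about 4.7 in the first image and 4.4 in the second, so they moved 0.3 units closer together.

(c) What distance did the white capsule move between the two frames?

0.9

The white capsule moved from about (7.1, 2.1) to (7.1, 1.2), a distance of √(0.0² + 0.9²) ≈ 0.9.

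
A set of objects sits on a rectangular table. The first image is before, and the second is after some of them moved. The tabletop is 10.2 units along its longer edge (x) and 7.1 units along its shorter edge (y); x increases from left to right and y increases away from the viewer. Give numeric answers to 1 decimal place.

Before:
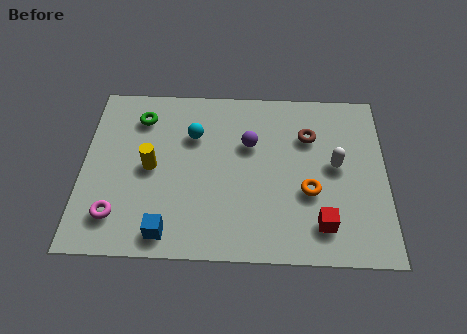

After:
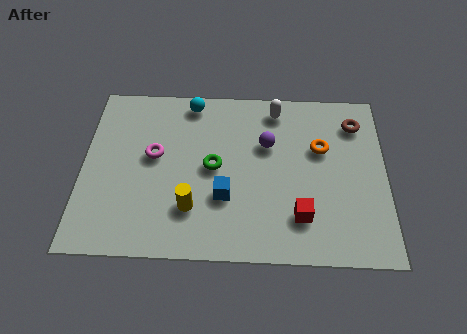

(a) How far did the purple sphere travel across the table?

0.6

From (5.6, 4.6) to (6.2, 4.6), the purple sphere covered √(0.6² + 0.0²) ≈ 0.6 units.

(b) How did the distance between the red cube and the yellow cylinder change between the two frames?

-2.5

Before: roughly 6.1 units apart; after: 3.6. That's 2.5 units closer together.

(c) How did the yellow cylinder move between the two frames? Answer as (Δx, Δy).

(1.4, -1.6)

The yellow cylinder started near (2.3, 3.5) and ended near (3.7, 1.9).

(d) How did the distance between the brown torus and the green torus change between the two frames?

-0.5

Before: roughly 5.7 units apart; after: 5.2. That's 0.5 units closer together.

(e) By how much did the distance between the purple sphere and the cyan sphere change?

+1.2

Before: roughly 1.9 units apart; after: 3.1. That's 1.2 units further apart.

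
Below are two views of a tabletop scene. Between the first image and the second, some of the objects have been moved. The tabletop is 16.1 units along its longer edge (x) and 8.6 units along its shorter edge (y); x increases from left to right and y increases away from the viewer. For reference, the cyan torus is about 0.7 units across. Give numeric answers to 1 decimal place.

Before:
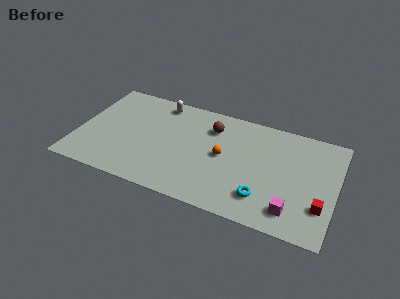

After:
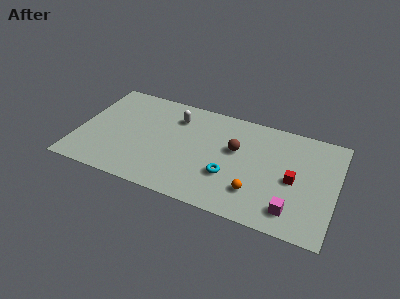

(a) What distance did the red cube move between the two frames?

2.3

From (15.3, 2.5) to (13.5, 4.0), the red cube covered √(1.8² + 1.5²) ≈ 2.3 units.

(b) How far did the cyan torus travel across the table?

2.4

The cyan torus was near (11.8, 2.0) before and (9.6, 2.9) after, so it travelled √(2.2² + 0.9²) ≈ 2.4 units.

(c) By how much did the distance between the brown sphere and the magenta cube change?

-2.1

They were about 7.3 units apart before and 5.2 after — 2.1 units closer together.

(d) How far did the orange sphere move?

3.1

The orange sphere moved from about (9.1, 4.4) to (11.3, 2.2), a distance of √(2.2² + 2.2²) ≈ 3.1.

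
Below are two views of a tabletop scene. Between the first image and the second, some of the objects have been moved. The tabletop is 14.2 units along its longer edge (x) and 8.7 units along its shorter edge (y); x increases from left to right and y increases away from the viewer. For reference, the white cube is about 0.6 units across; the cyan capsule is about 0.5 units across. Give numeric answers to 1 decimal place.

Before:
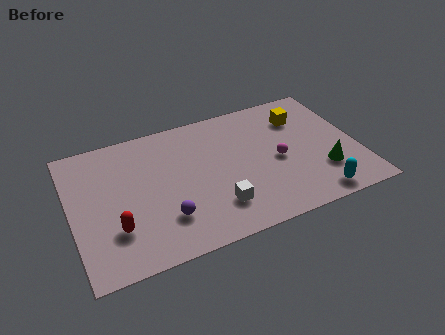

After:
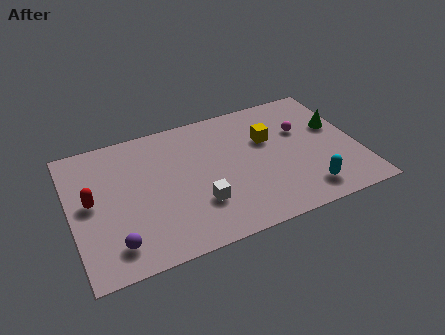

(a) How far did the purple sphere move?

2.6

The purple sphere moved from about (4.4, 2.3) to (1.9, 1.6), a distance of √(2.5² + 0.7²) ≈ 2.6.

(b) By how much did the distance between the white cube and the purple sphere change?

+1.8

They were about 2.5 units apart before and 4.3 after — 1.8 units further apart.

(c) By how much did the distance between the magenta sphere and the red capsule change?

+2.3

Before: roughly 8.3 units apart; after: 10.6. That's 2.3 units further apart.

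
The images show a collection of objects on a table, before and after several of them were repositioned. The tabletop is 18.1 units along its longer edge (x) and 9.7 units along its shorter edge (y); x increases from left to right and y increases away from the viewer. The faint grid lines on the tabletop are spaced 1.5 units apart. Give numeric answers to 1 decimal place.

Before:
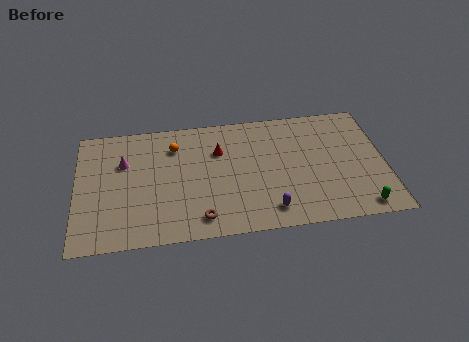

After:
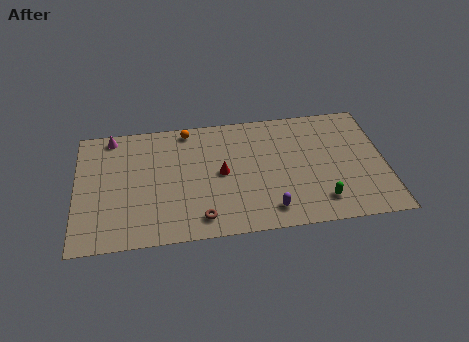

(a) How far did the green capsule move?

2.4

From (16.5, 1.1) to (14.2, 1.9), the green capsule covered √(2.3² + 0.8²) ≈ 2.4 units.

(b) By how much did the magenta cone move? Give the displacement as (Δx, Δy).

(-0.7, 2.2)

The magenta cone started near (2.8, 6.5) and ended near (2.1, 8.7).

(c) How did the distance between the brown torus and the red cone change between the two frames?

-1.7

Before: roughly 5.3 units apart; after: 3.6. That's 1.7 units closer together.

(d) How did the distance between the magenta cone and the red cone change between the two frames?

+1.8

The distance was about 5.6 in the first image and 7.4 in the second, so they moved 1.8 units further apart.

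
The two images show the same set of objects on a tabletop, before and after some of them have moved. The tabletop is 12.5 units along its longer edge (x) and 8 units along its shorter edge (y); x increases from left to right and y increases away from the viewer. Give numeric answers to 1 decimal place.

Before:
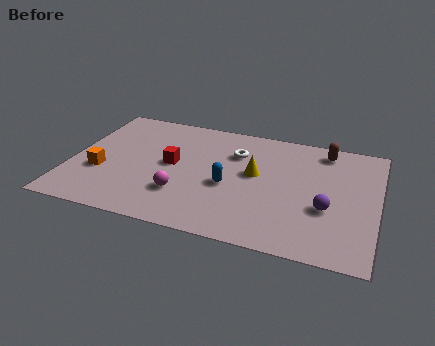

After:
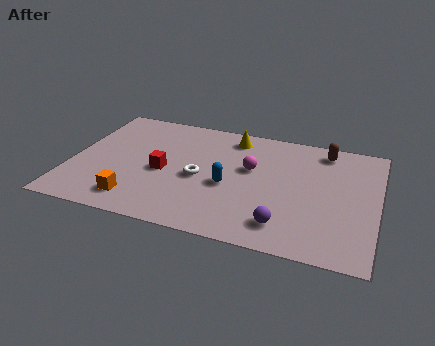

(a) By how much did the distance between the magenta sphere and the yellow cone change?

-1.4

They were about 3.6 units apart before and 2.2 after — 1.4 units closer together.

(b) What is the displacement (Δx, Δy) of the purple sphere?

(-1.6, -1.5)

The purple sphere was at about (10.5, 3.0) and moved to about (8.9, 1.5).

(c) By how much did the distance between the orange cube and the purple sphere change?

-3.2

The distance was about 9.2 in the first image and 6.0 in the second, so they moved 3.2 units closer together.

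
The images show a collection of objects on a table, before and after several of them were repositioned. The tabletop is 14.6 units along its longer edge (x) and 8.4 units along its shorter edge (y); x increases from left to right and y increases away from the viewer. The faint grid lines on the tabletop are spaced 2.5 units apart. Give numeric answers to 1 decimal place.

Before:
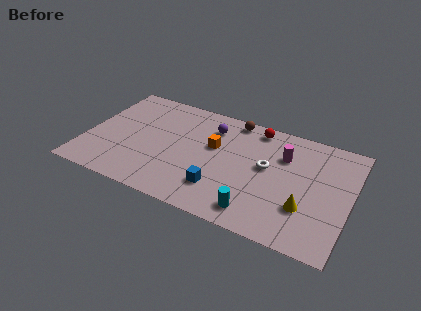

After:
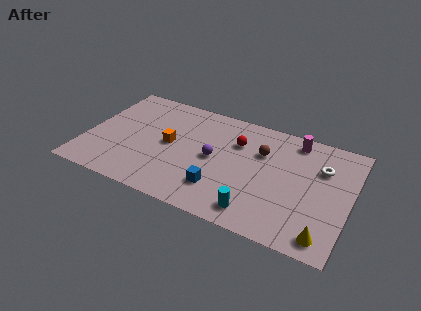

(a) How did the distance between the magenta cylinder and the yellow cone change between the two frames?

+3.0

They were about 3.6 units apart before and 6.6 after — 3.0 units further apart.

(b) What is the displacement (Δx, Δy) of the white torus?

(2.9, 1.1)

The white torus was at about (10.0, 4.7) and moved to about (12.9, 5.8).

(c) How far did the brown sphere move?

2.6

From (7.8, 7.6) to (9.6, 5.7), the brown sphere covered √(1.8² + 1.9²) ≈ 2.6 units.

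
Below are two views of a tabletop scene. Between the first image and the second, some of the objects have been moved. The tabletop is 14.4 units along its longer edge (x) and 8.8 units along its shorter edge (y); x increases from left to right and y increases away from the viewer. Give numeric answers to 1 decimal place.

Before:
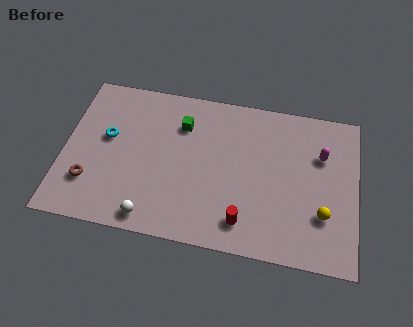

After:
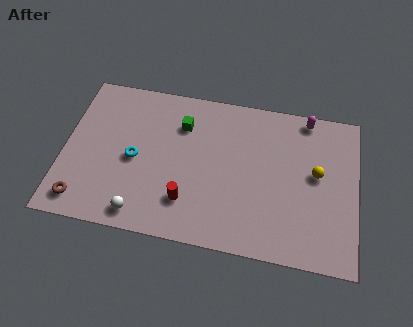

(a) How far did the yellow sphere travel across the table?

2.2

The yellow sphere was near (12.8, 2.7) before and (12.4, 4.9) after, so it travelled √(0.4² + 2.2²) ≈ 2.2 units.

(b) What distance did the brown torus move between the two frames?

1.1

The brown torus moved from about (1.4, 2.4) to (1.1, 1.3), a distance of √(0.3² + 1.1²) ≈ 1.1.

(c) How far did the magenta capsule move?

2.2

From (12.6, 6.0) to (11.8, 8.0), the magenta capsule covered √(0.8² + 2.0²) ≈ 2.2 units.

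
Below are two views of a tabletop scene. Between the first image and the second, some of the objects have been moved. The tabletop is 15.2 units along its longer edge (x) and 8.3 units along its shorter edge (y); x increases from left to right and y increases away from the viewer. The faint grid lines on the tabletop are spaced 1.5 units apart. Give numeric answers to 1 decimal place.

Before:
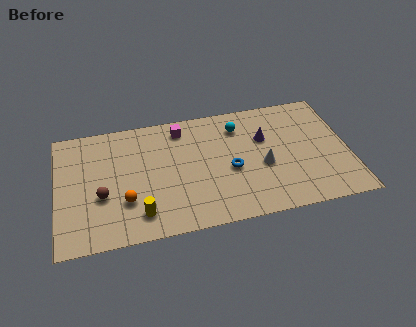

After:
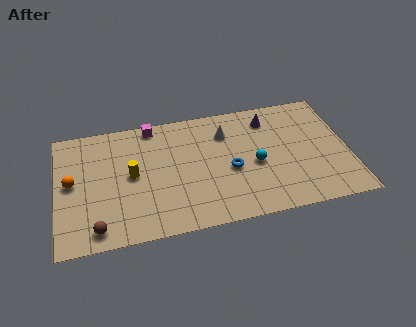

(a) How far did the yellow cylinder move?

2.7

From (4.2, 1.6) to (3.9, 4.3), the yellow cylinder covered √(0.3² + 2.7²) ≈ 2.7 units.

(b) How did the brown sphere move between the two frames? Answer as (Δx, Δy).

(-0.3, -2.1)

The brown sphere started near (2.3, 3.2) and ended near (2.0, 1.1).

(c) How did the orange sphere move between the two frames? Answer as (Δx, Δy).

(-2.7, 1.8)

The orange sphere was at about (3.5, 2.6) and moved to about (0.8, 4.4).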